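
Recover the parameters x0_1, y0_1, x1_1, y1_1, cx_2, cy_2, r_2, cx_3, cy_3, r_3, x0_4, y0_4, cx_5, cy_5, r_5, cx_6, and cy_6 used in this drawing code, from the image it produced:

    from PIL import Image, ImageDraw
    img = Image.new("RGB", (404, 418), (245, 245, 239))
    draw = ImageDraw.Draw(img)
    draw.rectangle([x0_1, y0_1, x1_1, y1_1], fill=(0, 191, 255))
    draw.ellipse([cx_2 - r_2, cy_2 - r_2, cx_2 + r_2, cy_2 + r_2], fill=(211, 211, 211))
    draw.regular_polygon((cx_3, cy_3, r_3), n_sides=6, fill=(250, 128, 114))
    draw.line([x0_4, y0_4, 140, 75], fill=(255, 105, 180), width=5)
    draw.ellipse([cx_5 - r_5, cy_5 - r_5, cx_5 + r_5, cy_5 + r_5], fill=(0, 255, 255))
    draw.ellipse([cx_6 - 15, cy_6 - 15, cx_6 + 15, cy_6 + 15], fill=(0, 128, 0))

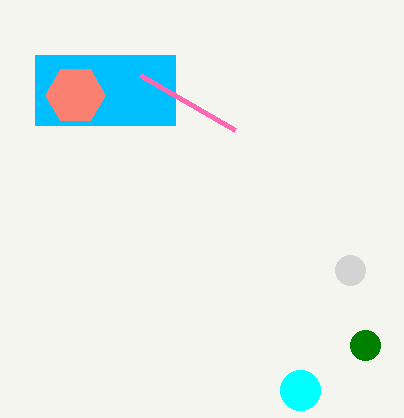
x0_1 = 35; y0_1 = 55; x1_1 = 175; y1_1 = 125; cx_2 = 350; cy_2 = 270; r_2 = 15; cx_3 = 75; cy_3 = 95; r_3 = 30; x0_4 = 235; y0_4 = 130; cx_5 = 300; cy_5 = 390; r_5 = 20; cx_6 = 365; cy_6 = 345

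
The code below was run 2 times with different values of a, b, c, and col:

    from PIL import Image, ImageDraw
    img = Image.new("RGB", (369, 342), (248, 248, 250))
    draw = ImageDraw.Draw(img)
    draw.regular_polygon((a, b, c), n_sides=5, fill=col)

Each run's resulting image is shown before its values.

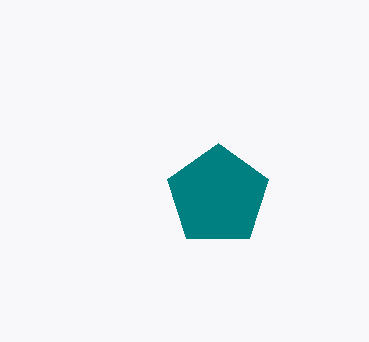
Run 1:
a = 218; b = 196; c = 53; col = 'teal'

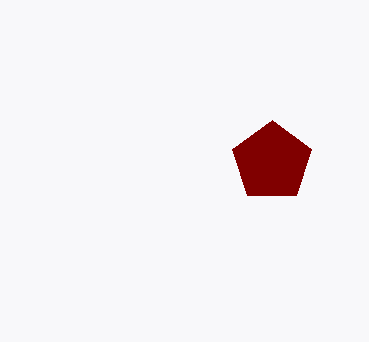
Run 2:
a = 272; b = 162; c = 42; col = 'maroon'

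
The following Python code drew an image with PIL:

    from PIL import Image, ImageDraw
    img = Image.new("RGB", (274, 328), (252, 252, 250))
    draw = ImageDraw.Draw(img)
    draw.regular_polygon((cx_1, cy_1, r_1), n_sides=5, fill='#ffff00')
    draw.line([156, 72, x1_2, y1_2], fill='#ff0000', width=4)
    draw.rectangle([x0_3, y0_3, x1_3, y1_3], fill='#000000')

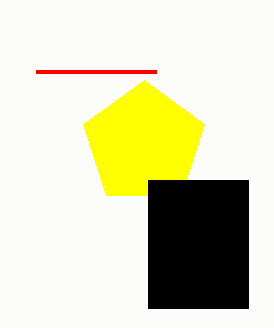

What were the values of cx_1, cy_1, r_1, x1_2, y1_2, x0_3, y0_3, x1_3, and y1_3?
cx_1 = 144; cy_1 = 144; r_1 = 64; x1_2 = 36; y1_2 = 72; x0_3 = 148; y0_3 = 180; x1_3 = 248; y1_3 = 308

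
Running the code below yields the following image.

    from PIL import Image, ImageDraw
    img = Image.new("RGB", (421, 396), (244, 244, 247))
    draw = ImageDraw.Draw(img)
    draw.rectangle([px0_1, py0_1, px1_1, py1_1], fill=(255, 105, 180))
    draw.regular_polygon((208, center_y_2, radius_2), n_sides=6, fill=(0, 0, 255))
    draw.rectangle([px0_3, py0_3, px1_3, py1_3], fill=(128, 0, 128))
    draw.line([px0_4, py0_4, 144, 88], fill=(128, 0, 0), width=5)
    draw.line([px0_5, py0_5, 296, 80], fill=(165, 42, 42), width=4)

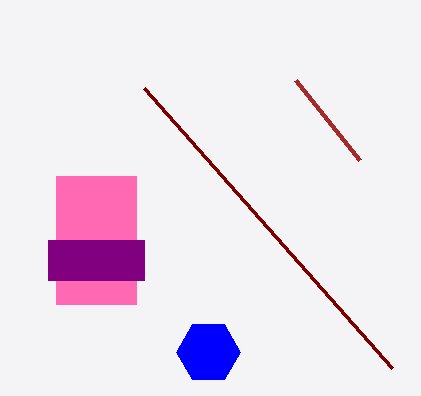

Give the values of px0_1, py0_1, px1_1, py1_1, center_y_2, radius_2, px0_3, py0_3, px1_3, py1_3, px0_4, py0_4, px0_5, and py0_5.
px0_1 = 56, py0_1 = 176, px1_1 = 136, py1_1 = 304, center_y_2 = 352, radius_2 = 32, px0_3 = 48, py0_3 = 240, px1_3 = 144, py1_3 = 280, px0_4 = 392, py0_4 = 368, px0_5 = 360, py0_5 = 160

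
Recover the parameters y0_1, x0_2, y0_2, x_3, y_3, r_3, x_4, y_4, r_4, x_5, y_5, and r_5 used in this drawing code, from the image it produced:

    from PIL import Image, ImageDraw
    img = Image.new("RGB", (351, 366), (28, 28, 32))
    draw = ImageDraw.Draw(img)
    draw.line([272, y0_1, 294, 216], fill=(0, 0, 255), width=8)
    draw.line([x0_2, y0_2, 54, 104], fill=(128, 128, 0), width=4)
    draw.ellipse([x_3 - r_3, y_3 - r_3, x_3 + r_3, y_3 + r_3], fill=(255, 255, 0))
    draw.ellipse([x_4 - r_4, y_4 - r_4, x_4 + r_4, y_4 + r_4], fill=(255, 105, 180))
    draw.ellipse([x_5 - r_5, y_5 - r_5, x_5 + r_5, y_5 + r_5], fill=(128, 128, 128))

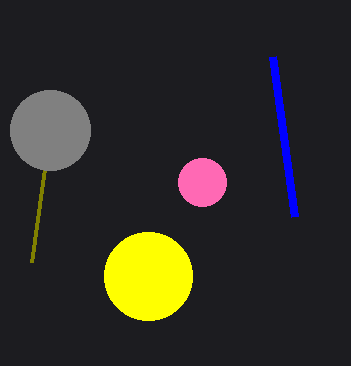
y0_1 = 56, x0_2 = 32, y0_2 = 262, x_3 = 148, y_3 = 276, r_3 = 44, x_4 = 202, y_4 = 182, r_4 = 24, x_5 = 50, y_5 = 130, r_5 = 40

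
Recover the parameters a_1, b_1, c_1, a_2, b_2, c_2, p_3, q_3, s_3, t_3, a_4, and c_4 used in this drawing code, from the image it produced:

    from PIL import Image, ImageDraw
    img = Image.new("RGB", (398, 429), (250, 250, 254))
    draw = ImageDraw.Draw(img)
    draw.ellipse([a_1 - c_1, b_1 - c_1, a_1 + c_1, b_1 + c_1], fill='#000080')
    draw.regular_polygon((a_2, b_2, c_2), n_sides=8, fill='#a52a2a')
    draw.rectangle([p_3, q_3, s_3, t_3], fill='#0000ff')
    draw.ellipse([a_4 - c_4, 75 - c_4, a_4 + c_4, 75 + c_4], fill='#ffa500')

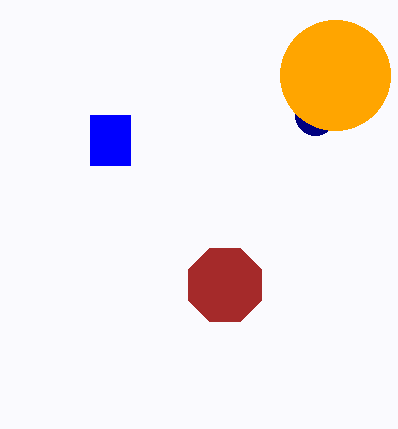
a_1 = 315
b_1 = 115
c_1 = 20
a_2 = 225
b_2 = 285
c_2 = 40
p_3 = 90
q_3 = 115
s_3 = 130
t_3 = 165
a_4 = 335
c_4 = 55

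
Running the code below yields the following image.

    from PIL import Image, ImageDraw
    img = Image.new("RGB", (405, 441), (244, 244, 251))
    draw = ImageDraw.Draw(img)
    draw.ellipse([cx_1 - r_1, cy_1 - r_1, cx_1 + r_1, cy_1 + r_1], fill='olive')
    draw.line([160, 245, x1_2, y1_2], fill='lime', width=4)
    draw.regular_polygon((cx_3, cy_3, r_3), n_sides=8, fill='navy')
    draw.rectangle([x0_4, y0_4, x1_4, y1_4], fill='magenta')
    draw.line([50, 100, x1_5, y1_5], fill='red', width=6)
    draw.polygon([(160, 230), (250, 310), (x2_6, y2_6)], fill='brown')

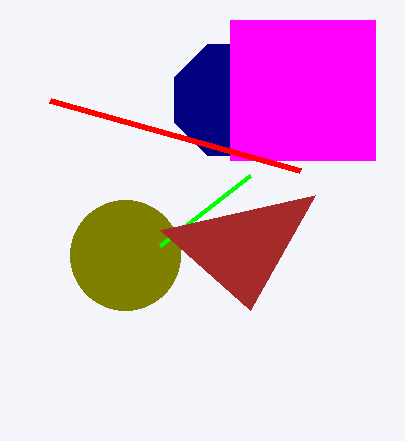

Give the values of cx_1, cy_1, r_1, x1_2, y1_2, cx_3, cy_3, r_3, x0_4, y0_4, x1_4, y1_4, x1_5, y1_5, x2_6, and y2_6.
cx_1 = 125, cy_1 = 255, r_1 = 55, x1_2 = 250, y1_2 = 175, cx_3 = 230, cy_3 = 100, r_3 = 60, x0_4 = 230, y0_4 = 20, x1_4 = 375, y1_4 = 160, x1_5 = 300, y1_5 = 170, x2_6 = 315, y2_6 = 195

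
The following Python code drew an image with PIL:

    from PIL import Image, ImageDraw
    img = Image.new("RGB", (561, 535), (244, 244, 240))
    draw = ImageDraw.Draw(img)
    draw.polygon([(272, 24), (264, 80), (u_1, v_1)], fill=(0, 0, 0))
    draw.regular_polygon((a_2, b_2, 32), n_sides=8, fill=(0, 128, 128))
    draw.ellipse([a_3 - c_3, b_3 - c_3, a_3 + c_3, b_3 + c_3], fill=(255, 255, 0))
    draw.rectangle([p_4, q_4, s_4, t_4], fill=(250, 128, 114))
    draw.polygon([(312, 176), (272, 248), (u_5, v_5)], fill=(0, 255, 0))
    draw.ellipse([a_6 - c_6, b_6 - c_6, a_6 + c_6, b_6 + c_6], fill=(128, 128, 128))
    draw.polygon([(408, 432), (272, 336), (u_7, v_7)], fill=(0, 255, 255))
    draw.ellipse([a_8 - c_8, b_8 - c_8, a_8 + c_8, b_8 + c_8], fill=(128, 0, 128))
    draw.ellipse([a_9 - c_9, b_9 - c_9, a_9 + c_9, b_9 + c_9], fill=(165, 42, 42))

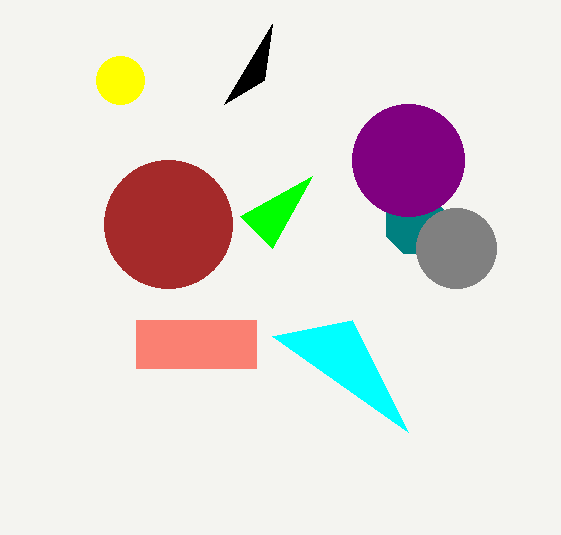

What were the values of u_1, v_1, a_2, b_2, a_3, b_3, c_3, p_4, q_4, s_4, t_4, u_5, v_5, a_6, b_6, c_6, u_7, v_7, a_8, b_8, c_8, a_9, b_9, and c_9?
u_1 = 224, v_1 = 104, a_2 = 416, b_2 = 224, a_3 = 120, b_3 = 80, c_3 = 24, p_4 = 136, q_4 = 320, s_4 = 256, t_4 = 368, u_5 = 240, v_5 = 216, a_6 = 456, b_6 = 248, c_6 = 40, u_7 = 352, v_7 = 320, a_8 = 408, b_8 = 160, c_8 = 56, a_9 = 168, b_9 = 224, c_9 = 64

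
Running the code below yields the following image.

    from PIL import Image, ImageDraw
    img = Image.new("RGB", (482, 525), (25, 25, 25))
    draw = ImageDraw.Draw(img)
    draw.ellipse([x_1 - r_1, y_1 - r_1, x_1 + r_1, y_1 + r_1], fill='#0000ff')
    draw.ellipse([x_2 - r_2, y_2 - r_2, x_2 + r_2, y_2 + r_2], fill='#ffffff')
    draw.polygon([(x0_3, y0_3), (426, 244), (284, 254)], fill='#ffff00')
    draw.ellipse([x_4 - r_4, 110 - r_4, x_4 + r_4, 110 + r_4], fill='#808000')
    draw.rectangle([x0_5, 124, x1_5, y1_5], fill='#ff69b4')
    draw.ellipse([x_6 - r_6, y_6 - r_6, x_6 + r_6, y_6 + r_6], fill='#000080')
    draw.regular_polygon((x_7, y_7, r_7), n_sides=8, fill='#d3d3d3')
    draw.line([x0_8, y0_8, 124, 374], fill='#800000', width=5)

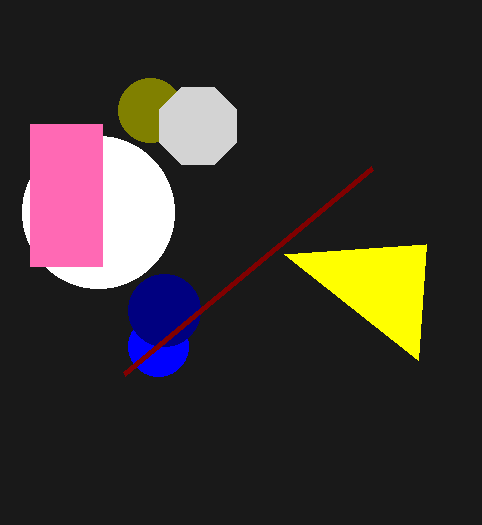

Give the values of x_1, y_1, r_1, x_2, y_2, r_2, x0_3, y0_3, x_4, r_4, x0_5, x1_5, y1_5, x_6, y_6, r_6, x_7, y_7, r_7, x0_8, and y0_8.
x_1 = 158; y_1 = 346; r_1 = 30; x_2 = 98; y_2 = 212; r_2 = 76; x0_3 = 418; y0_3 = 360; x_4 = 150; r_4 = 32; x0_5 = 30; x1_5 = 102; y1_5 = 266; x_6 = 164; y_6 = 310; r_6 = 36; x_7 = 198; y_7 = 126; r_7 = 42; x0_8 = 372; y0_8 = 168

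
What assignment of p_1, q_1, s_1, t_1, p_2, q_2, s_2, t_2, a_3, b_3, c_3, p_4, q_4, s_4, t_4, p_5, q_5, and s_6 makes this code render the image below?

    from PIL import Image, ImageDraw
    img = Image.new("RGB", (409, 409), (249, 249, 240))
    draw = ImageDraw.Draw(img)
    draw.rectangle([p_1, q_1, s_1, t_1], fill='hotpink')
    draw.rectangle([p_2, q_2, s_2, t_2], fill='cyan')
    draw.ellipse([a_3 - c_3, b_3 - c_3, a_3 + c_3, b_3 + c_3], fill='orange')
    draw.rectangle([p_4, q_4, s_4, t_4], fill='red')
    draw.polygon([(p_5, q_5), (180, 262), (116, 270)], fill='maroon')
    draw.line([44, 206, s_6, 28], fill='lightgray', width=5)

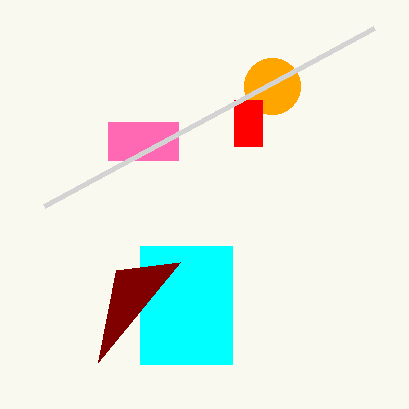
p_1 = 108, q_1 = 122, s_1 = 178, t_1 = 160, p_2 = 140, q_2 = 246, s_2 = 232, t_2 = 364, a_3 = 272, b_3 = 86, c_3 = 28, p_4 = 234, q_4 = 100, s_4 = 262, t_4 = 146, p_5 = 98, q_5 = 362, s_6 = 374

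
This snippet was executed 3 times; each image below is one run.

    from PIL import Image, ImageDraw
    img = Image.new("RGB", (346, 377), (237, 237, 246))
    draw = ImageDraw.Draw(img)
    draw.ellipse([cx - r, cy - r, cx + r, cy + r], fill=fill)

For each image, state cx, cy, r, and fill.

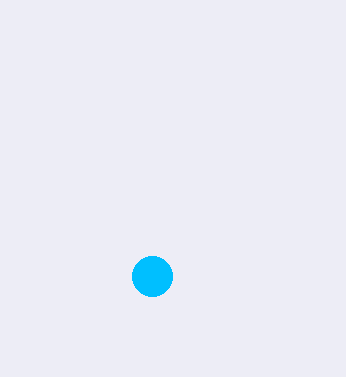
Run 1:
cx = 152; cy = 276; r = 20; fill = 'deepskyblue'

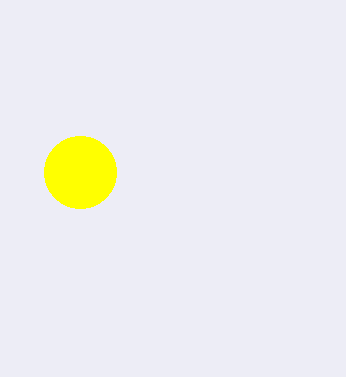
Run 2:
cx = 80; cy = 172; r = 36; fill = 'yellow'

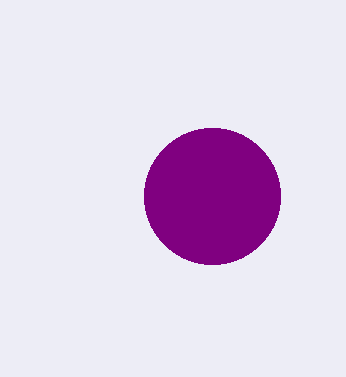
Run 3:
cx = 212, cy = 196, r = 68, fill = 'purple'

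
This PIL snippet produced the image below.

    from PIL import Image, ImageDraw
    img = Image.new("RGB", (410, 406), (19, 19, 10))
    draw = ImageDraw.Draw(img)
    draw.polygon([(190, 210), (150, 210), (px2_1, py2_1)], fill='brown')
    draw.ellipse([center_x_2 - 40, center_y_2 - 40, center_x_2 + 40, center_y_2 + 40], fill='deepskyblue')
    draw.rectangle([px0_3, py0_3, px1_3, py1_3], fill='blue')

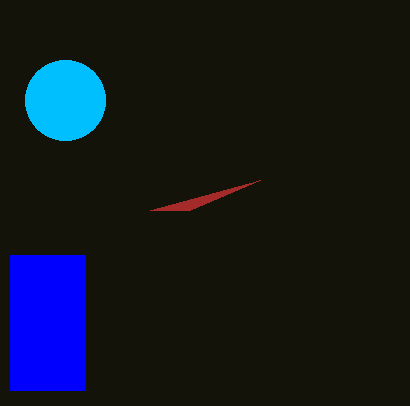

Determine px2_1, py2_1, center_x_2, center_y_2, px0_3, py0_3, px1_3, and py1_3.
px2_1 = 260; py2_1 = 180; center_x_2 = 65; center_y_2 = 100; px0_3 = 10; py0_3 = 255; px1_3 = 85; py1_3 = 390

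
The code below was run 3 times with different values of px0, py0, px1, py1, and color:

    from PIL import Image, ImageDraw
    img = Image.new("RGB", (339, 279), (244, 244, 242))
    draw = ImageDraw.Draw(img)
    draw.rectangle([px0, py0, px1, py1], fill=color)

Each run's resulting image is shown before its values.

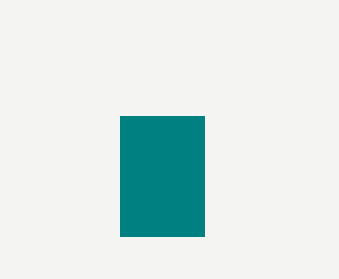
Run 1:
px0 = 120
py0 = 116
px1 = 204
py1 = 236
color = 'teal'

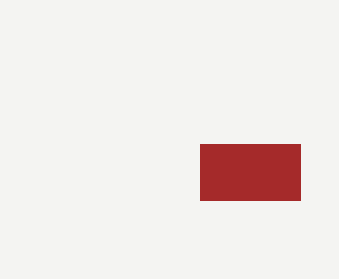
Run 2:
px0 = 200, py0 = 144, px1 = 300, py1 = 200, color = 'brown'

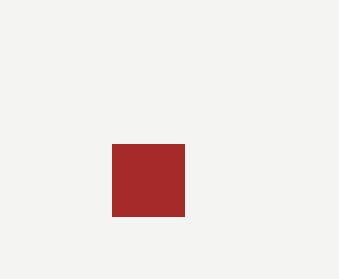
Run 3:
px0 = 112
py0 = 144
px1 = 184
py1 = 216
color = 'brown'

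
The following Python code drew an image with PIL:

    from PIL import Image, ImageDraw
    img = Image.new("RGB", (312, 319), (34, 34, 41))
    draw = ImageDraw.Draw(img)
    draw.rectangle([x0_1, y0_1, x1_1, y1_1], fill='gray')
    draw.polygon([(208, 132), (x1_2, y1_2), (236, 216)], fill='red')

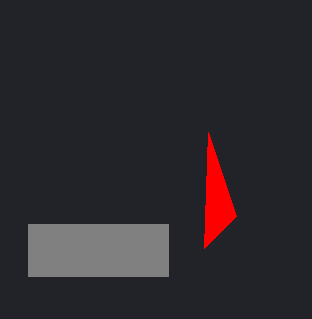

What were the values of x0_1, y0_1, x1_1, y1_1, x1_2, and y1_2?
x0_1 = 28
y0_1 = 224
x1_1 = 168
y1_1 = 276
x1_2 = 204
y1_2 = 248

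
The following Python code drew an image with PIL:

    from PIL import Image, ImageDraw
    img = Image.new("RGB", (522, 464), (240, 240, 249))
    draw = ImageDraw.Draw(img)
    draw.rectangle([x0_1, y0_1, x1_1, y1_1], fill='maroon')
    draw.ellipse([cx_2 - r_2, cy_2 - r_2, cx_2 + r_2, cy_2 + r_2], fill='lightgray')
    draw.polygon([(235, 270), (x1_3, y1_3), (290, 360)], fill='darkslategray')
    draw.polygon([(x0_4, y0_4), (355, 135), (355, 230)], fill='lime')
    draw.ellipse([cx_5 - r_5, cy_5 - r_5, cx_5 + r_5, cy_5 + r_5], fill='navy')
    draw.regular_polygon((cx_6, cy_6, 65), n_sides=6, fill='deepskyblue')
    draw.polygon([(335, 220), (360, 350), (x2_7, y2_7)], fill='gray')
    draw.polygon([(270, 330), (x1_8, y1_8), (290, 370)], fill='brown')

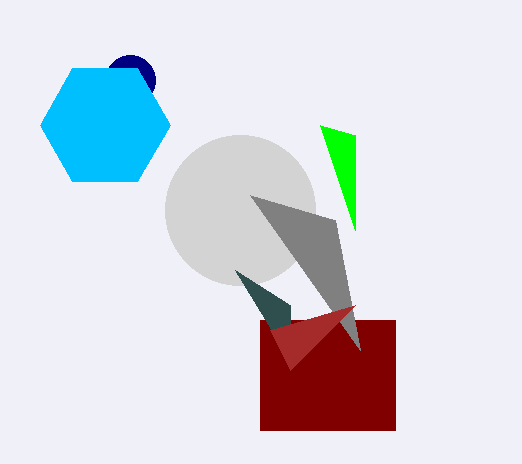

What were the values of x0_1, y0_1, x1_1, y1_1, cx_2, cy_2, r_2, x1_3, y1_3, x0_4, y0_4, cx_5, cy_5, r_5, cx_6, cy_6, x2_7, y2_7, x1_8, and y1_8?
x0_1 = 260, y0_1 = 320, x1_1 = 395, y1_1 = 430, cx_2 = 240, cy_2 = 210, r_2 = 75, x1_3 = 290, y1_3 = 305, x0_4 = 320, y0_4 = 125, cx_5 = 130, cy_5 = 80, r_5 = 25, cx_6 = 105, cy_6 = 125, x2_7 = 250, y2_7 = 195, x1_8 = 355, y1_8 = 305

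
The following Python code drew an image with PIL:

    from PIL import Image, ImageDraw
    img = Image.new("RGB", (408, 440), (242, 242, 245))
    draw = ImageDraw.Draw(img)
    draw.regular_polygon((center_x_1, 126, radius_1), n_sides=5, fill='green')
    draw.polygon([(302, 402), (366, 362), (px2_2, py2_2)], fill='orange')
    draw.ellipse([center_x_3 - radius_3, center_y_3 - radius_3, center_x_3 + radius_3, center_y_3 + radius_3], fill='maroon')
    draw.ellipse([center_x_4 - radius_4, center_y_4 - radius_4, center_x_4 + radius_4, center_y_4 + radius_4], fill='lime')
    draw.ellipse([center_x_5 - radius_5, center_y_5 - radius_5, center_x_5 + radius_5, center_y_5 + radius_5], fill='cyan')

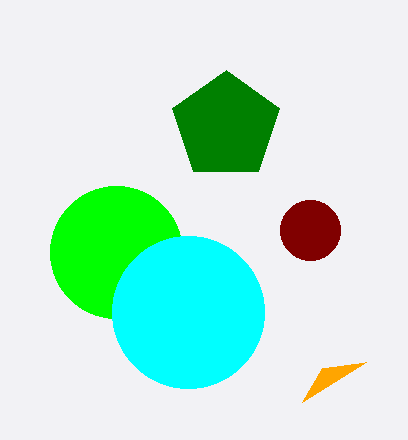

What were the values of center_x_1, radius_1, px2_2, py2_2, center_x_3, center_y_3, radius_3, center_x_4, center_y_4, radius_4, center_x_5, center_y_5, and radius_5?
center_x_1 = 226; radius_1 = 56; px2_2 = 322; py2_2 = 368; center_x_3 = 310; center_y_3 = 230; radius_3 = 30; center_x_4 = 116; center_y_4 = 252; radius_4 = 66; center_x_5 = 188; center_y_5 = 312; radius_5 = 76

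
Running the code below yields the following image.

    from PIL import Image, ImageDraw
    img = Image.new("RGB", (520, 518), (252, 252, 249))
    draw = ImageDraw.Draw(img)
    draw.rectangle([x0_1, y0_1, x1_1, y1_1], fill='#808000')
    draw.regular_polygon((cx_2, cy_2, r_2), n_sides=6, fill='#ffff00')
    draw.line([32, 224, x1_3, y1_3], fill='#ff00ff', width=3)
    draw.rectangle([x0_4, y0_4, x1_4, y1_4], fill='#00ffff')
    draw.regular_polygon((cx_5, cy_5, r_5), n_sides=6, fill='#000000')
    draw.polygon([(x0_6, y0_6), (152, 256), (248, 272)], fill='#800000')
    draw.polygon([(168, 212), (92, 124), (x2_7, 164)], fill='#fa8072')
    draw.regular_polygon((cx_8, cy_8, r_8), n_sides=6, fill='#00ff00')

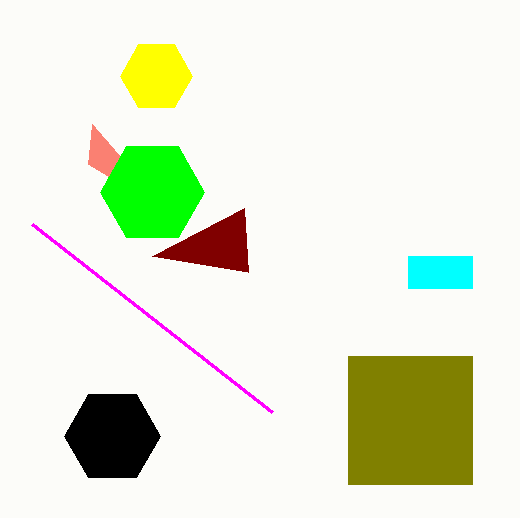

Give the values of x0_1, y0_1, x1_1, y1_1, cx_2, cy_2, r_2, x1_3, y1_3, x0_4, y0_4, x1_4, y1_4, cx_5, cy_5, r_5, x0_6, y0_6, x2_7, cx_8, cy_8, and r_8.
x0_1 = 348
y0_1 = 356
x1_1 = 472
y1_1 = 484
cx_2 = 156
cy_2 = 76
r_2 = 36
x1_3 = 272
y1_3 = 412
x0_4 = 408
y0_4 = 256
x1_4 = 472
y1_4 = 288
cx_5 = 112
cy_5 = 436
r_5 = 48
x0_6 = 244
y0_6 = 208
x2_7 = 88
cx_8 = 152
cy_8 = 192
r_8 = 52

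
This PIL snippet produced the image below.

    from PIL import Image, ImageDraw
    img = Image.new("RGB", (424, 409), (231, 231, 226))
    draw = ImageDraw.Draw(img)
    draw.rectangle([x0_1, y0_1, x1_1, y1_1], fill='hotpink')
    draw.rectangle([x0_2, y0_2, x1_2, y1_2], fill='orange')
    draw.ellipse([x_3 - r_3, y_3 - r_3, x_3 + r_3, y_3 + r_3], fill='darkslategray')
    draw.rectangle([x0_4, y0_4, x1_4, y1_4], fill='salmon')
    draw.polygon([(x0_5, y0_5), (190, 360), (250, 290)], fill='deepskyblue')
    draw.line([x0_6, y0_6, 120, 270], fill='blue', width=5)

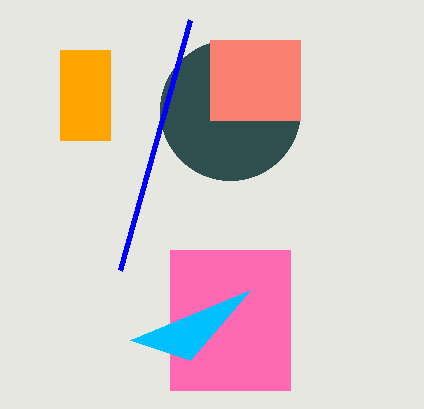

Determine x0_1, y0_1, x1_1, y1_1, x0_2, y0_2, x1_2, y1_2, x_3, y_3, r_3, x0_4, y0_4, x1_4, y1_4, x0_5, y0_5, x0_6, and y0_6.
x0_1 = 170; y0_1 = 250; x1_1 = 290; y1_1 = 390; x0_2 = 60; y0_2 = 50; x1_2 = 110; y1_2 = 140; x_3 = 230; y_3 = 110; r_3 = 70; x0_4 = 210; y0_4 = 40; x1_4 = 300; y1_4 = 120; x0_5 = 130; y0_5 = 340; x0_6 = 190; y0_6 = 20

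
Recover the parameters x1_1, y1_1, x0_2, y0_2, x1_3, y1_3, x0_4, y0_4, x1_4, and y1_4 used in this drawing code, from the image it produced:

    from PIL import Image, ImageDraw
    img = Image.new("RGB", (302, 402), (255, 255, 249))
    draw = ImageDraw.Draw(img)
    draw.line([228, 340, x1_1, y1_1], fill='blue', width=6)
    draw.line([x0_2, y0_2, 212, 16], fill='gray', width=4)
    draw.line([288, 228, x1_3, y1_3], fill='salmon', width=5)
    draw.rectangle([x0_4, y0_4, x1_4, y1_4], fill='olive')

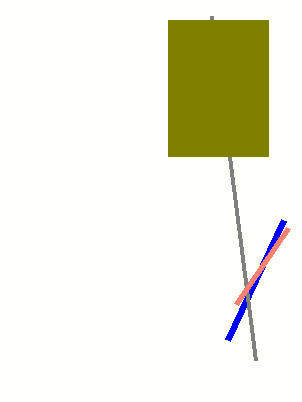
x1_1 = 284, y1_1 = 220, x0_2 = 256, y0_2 = 360, x1_3 = 236, y1_3 = 304, x0_4 = 168, y0_4 = 20, x1_4 = 268, y1_4 = 156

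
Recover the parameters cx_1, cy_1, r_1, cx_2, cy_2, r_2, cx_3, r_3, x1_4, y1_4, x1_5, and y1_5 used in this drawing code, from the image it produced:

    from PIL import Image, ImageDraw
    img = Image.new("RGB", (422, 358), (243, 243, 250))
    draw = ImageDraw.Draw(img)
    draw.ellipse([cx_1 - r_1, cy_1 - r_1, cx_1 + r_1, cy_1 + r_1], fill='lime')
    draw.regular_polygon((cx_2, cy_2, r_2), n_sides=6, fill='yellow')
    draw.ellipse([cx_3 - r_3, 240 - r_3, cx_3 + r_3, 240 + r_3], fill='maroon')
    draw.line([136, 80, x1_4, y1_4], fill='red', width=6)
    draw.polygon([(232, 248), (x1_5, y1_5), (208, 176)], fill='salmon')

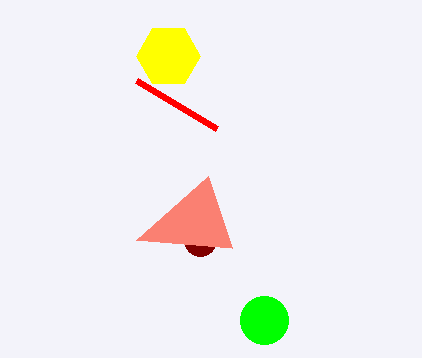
cx_1 = 264, cy_1 = 320, r_1 = 24, cx_2 = 168, cy_2 = 56, r_2 = 32, cx_3 = 200, r_3 = 16, x1_4 = 216, y1_4 = 128, x1_5 = 136, y1_5 = 240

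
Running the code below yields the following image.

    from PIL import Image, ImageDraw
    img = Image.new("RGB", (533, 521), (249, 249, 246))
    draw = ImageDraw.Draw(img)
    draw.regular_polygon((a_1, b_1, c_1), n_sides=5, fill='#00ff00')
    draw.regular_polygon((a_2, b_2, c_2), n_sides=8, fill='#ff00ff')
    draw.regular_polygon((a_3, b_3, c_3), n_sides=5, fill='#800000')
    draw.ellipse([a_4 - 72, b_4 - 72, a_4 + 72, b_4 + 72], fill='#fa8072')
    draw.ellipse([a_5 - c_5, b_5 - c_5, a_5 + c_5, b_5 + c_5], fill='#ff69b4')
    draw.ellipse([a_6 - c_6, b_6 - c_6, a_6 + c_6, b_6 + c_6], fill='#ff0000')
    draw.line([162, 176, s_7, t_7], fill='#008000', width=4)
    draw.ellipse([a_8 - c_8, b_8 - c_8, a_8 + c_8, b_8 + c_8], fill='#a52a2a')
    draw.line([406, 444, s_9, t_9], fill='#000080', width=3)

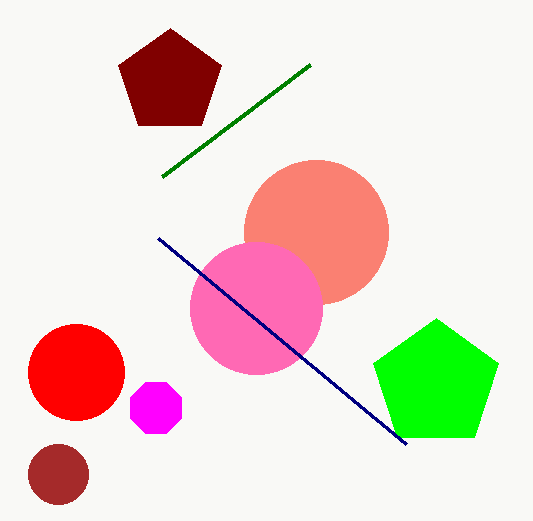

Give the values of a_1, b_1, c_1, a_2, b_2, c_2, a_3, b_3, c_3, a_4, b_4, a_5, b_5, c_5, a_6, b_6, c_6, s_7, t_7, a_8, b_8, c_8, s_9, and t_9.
a_1 = 436, b_1 = 384, c_1 = 66, a_2 = 156, b_2 = 408, c_2 = 28, a_3 = 170, b_3 = 82, c_3 = 54, a_4 = 316, b_4 = 232, a_5 = 256, b_5 = 308, c_5 = 66, a_6 = 76, b_6 = 372, c_6 = 48, s_7 = 310, t_7 = 64, a_8 = 58, b_8 = 474, c_8 = 30, s_9 = 158, t_9 = 238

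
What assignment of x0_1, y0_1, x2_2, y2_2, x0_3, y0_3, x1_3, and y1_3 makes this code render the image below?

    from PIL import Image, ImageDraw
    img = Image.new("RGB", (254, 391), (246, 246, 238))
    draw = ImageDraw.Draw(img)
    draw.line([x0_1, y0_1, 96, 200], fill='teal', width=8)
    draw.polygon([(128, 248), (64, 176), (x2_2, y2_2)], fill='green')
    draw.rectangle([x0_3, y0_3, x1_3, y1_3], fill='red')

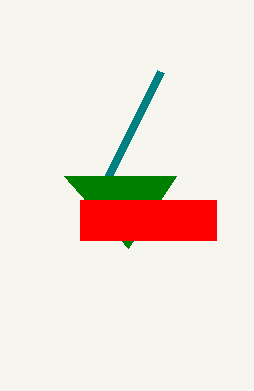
x0_1 = 160, y0_1 = 72, x2_2 = 176, y2_2 = 176, x0_3 = 80, y0_3 = 200, x1_3 = 216, y1_3 = 240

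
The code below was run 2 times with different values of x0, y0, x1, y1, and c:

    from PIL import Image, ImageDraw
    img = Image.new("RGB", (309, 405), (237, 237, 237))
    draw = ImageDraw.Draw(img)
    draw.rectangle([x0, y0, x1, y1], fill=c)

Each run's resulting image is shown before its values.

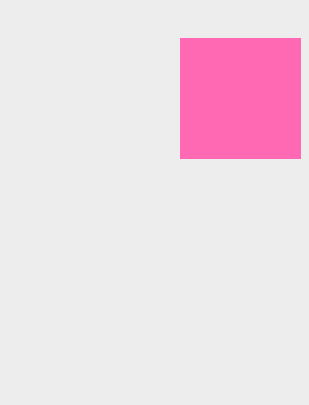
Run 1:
x0 = 180
y0 = 38
x1 = 300
y1 = 158
c = 'hotpink'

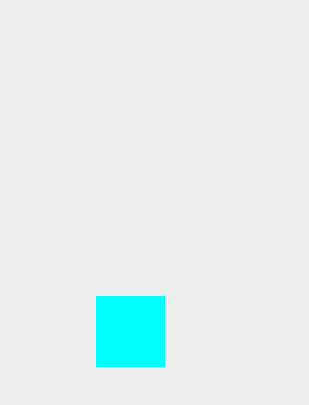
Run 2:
x0 = 96; y0 = 296; x1 = 164; y1 = 366; c = 'cyan'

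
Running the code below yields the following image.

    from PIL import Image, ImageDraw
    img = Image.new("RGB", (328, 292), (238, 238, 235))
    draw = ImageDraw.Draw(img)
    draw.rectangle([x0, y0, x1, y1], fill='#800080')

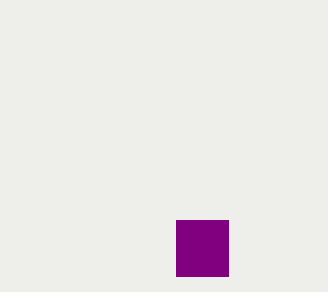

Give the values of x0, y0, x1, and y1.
x0 = 176; y0 = 220; x1 = 228; y1 = 276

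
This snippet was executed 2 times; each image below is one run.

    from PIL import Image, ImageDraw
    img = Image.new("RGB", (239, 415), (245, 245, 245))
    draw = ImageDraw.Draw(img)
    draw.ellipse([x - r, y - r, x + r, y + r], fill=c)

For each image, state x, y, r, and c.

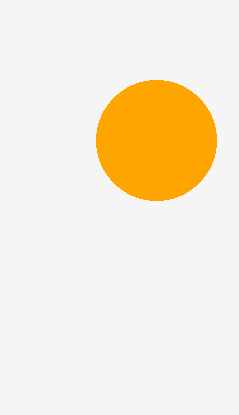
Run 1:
x = 156, y = 140, r = 60, c = 'orange'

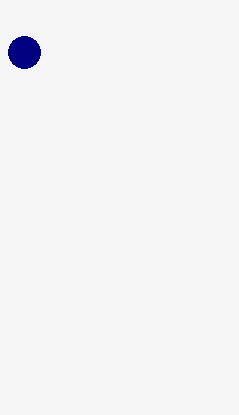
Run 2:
x = 24, y = 52, r = 16, c = 'navy'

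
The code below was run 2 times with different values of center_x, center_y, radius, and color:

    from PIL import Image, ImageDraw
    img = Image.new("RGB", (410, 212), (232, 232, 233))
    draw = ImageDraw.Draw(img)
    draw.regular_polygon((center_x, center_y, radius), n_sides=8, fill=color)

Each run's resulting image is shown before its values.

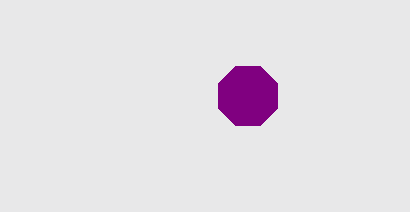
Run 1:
center_x = 248; center_y = 96; radius = 32; color = 'purple'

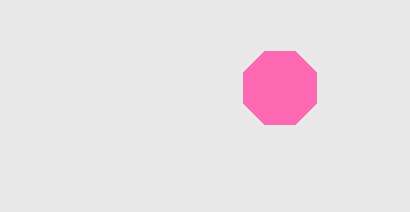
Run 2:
center_x = 280; center_y = 88; radius = 40; color = 'hotpink'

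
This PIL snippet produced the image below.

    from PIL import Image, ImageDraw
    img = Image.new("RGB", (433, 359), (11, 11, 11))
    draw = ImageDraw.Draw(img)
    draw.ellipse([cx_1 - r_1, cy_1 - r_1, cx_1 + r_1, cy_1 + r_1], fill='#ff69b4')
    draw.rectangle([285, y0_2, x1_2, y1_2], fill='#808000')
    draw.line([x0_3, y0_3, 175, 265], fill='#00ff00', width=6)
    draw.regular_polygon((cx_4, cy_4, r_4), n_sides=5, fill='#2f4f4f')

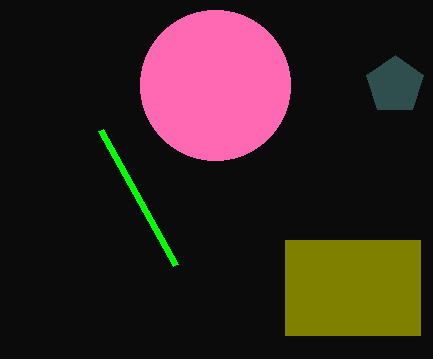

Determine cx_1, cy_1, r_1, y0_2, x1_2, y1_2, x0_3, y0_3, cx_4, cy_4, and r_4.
cx_1 = 215; cy_1 = 85; r_1 = 75; y0_2 = 240; x1_2 = 420; y1_2 = 335; x0_3 = 100; y0_3 = 130; cx_4 = 395; cy_4 = 85; r_4 = 30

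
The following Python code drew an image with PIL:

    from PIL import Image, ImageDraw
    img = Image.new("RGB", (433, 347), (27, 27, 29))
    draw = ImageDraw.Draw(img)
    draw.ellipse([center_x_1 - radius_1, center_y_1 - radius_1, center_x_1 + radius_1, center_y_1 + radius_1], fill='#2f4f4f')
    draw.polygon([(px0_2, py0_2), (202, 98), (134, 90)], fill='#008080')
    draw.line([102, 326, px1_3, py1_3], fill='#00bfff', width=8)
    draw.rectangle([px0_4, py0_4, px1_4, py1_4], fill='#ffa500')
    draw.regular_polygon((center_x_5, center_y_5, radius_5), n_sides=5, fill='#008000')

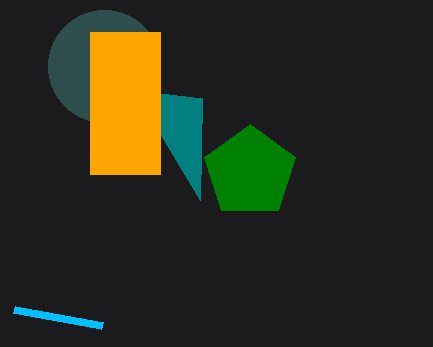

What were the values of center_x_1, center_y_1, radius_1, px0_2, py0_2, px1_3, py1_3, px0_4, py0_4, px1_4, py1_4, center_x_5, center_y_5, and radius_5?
center_x_1 = 104, center_y_1 = 66, radius_1 = 56, px0_2 = 200, py0_2 = 200, px1_3 = 14, py1_3 = 310, px0_4 = 90, py0_4 = 32, px1_4 = 160, py1_4 = 174, center_x_5 = 250, center_y_5 = 172, radius_5 = 48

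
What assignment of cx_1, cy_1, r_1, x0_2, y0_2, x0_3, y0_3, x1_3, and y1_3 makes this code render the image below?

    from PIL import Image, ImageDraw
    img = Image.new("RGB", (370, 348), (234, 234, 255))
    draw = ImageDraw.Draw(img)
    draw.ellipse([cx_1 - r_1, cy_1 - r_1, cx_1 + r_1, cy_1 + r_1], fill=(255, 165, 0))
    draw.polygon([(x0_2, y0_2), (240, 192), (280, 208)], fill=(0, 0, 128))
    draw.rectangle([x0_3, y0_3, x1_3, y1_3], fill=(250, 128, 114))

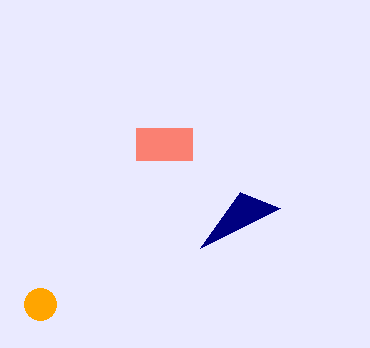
cx_1 = 40; cy_1 = 304; r_1 = 16; x0_2 = 200; y0_2 = 248; x0_3 = 136; y0_3 = 128; x1_3 = 192; y1_3 = 160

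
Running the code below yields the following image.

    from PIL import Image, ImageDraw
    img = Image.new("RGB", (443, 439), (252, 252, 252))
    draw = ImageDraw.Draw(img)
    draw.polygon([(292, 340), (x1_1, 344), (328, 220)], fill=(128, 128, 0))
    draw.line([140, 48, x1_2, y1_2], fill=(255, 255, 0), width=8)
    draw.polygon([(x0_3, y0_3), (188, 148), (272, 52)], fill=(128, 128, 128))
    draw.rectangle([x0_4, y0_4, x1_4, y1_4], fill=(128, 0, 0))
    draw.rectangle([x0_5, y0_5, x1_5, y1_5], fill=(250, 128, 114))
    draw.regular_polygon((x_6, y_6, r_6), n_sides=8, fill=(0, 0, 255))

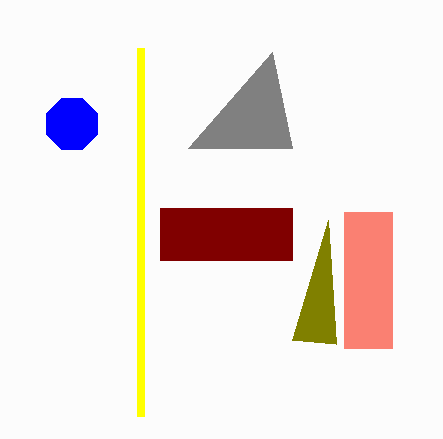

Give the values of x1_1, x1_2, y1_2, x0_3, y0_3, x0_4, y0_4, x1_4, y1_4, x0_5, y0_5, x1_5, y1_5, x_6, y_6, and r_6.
x1_1 = 336; x1_2 = 140; y1_2 = 416; x0_3 = 292; y0_3 = 148; x0_4 = 160; y0_4 = 208; x1_4 = 292; y1_4 = 260; x0_5 = 344; y0_5 = 212; x1_5 = 392; y1_5 = 348; x_6 = 72; y_6 = 124; r_6 = 28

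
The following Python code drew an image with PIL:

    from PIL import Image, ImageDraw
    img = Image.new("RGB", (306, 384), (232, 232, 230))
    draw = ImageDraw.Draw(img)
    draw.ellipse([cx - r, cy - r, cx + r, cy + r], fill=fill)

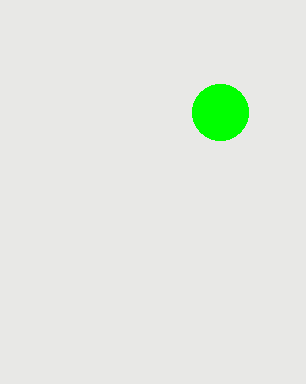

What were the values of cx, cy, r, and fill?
cx = 220
cy = 112
r = 28
fill = 'lime'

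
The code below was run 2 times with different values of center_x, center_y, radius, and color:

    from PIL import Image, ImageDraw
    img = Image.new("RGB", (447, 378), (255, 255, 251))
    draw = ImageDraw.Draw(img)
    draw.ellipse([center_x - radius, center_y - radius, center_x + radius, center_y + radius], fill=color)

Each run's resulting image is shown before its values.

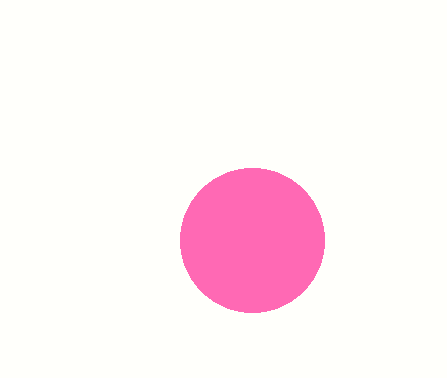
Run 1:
center_x = 252, center_y = 240, radius = 72, color = 'hotpink'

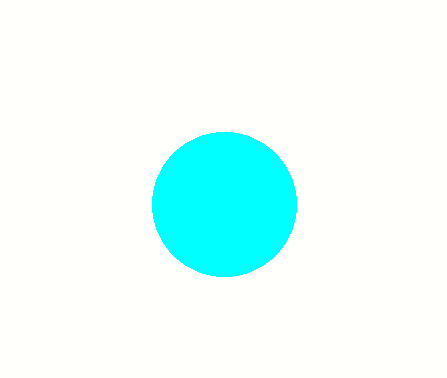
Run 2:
center_x = 224, center_y = 204, radius = 72, color = 'cyan'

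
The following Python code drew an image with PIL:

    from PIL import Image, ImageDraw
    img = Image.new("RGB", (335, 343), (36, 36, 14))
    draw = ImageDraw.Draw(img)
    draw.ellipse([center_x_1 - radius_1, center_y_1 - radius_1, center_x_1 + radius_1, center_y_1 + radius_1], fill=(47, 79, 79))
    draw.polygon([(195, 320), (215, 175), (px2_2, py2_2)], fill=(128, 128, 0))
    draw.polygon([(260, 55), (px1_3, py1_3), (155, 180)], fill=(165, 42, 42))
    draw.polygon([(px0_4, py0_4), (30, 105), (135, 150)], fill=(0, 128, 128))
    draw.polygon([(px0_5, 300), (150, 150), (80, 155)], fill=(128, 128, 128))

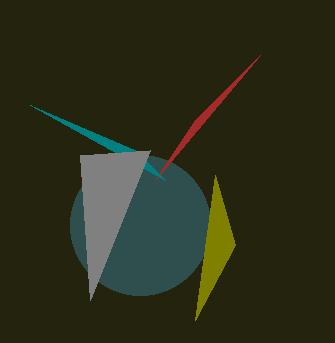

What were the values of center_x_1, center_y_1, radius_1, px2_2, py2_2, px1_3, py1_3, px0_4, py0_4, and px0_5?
center_x_1 = 140, center_y_1 = 225, radius_1 = 70, px2_2 = 235, py2_2 = 245, px1_3 = 195, py1_3 = 120, px0_4 = 165, py0_4 = 180, px0_5 = 90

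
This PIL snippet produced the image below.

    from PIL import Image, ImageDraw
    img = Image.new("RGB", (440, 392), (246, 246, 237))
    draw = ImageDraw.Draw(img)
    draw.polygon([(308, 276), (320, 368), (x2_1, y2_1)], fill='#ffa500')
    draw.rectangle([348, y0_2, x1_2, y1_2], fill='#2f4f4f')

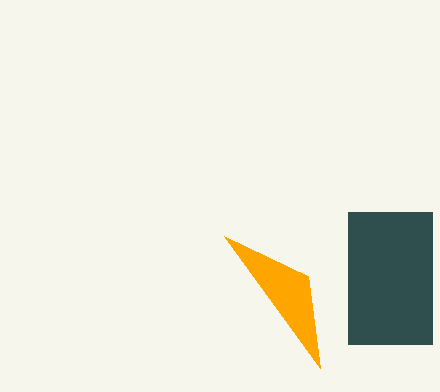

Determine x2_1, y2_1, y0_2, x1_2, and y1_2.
x2_1 = 224, y2_1 = 236, y0_2 = 212, x1_2 = 432, y1_2 = 344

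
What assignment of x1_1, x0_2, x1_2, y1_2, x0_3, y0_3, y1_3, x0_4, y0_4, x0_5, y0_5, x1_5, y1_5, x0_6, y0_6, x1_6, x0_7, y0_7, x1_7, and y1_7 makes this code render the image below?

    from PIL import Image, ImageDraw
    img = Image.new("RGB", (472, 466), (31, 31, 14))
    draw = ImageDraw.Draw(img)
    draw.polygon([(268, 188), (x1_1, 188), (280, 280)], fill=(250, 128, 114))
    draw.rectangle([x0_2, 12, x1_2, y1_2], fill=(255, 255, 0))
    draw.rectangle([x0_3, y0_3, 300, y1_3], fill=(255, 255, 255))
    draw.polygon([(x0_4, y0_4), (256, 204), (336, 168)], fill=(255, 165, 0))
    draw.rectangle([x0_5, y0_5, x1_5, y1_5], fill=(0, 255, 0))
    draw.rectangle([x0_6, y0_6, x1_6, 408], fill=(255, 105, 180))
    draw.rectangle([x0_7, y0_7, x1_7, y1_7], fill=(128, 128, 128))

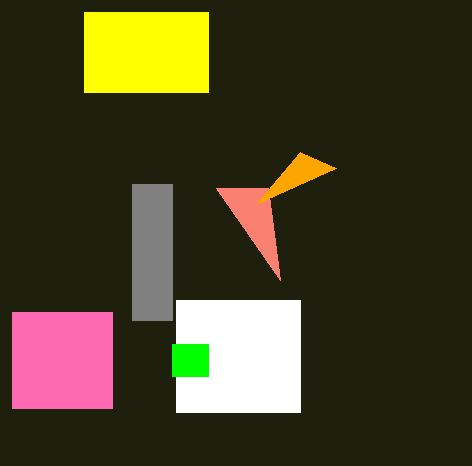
x1_1 = 216
x0_2 = 84
x1_2 = 208
y1_2 = 92
x0_3 = 176
y0_3 = 300
y1_3 = 412
x0_4 = 300
y0_4 = 152
x0_5 = 172
y0_5 = 344
x1_5 = 208
y1_5 = 376
x0_6 = 12
y0_6 = 312
x1_6 = 112
x0_7 = 132
y0_7 = 184
x1_7 = 172
y1_7 = 320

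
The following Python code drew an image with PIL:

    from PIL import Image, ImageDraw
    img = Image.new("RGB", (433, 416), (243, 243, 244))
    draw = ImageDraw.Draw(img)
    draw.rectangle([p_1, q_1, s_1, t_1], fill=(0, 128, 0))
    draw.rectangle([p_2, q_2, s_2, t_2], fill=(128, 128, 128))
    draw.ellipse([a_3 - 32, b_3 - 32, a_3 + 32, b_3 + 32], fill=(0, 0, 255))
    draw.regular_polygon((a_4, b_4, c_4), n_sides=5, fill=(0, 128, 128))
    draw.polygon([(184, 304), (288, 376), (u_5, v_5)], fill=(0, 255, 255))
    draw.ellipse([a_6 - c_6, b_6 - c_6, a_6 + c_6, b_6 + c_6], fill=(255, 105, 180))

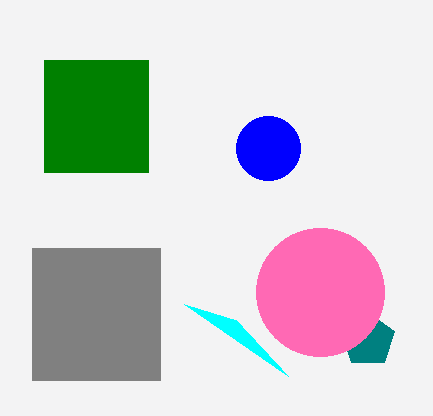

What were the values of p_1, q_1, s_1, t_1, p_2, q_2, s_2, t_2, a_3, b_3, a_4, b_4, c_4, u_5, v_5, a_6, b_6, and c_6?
p_1 = 44, q_1 = 60, s_1 = 148, t_1 = 172, p_2 = 32, q_2 = 248, s_2 = 160, t_2 = 380, a_3 = 268, b_3 = 148, a_4 = 368, b_4 = 340, c_4 = 28, u_5 = 236, v_5 = 320, a_6 = 320, b_6 = 292, c_6 = 64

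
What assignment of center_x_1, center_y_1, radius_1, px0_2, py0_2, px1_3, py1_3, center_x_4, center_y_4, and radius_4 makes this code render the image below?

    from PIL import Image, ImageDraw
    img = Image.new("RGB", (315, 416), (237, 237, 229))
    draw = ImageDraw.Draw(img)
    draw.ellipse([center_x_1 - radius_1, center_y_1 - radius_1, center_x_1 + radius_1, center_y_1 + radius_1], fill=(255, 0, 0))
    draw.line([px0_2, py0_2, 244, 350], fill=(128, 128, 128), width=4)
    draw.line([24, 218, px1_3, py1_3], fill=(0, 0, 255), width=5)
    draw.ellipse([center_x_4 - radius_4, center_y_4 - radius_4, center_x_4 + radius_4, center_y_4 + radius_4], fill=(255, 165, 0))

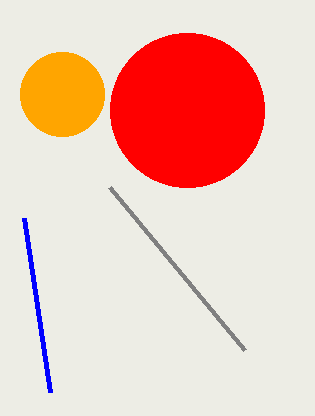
center_x_1 = 187
center_y_1 = 110
radius_1 = 77
px0_2 = 109
py0_2 = 187
px1_3 = 50
py1_3 = 392
center_x_4 = 62
center_y_4 = 94
radius_4 = 42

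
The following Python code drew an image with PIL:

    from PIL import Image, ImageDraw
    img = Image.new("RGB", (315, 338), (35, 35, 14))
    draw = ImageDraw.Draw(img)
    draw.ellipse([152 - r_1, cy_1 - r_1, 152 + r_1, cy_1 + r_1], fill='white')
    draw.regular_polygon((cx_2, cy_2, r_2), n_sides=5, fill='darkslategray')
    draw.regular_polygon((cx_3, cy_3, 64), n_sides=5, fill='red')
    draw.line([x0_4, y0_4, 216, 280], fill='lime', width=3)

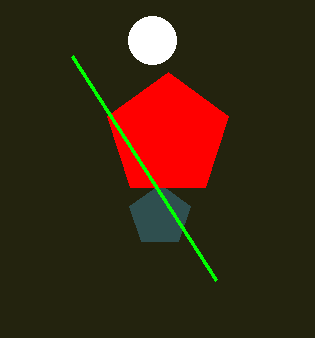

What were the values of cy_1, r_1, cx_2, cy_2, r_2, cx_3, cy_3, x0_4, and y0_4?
cy_1 = 40
r_1 = 24
cx_2 = 160
cy_2 = 216
r_2 = 32
cx_3 = 168
cy_3 = 136
x0_4 = 72
y0_4 = 56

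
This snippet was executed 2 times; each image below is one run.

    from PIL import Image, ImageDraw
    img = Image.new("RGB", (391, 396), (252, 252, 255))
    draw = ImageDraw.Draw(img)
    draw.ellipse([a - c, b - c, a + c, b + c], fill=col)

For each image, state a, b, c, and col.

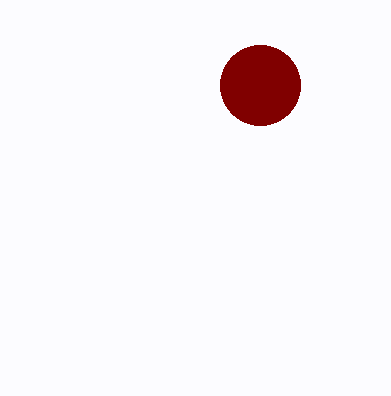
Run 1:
a = 260, b = 85, c = 40, col = 'maroon'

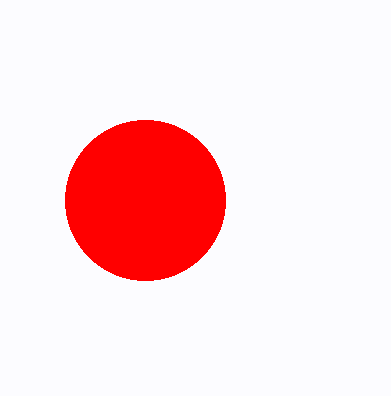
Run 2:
a = 145; b = 200; c = 80; col = 'red'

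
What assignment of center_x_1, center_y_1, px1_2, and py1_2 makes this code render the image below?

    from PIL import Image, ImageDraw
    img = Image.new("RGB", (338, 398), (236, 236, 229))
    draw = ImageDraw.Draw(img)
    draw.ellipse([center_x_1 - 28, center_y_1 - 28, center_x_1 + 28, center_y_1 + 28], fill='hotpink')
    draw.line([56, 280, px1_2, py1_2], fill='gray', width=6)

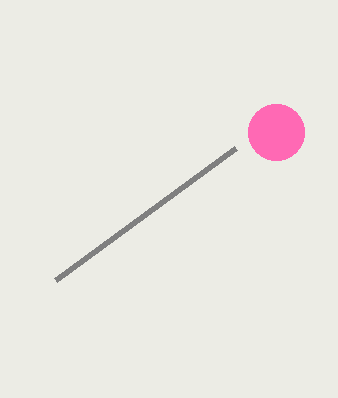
center_x_1 = 276; center_y_1 = 132; px1_2 = 236; py1_2 = 148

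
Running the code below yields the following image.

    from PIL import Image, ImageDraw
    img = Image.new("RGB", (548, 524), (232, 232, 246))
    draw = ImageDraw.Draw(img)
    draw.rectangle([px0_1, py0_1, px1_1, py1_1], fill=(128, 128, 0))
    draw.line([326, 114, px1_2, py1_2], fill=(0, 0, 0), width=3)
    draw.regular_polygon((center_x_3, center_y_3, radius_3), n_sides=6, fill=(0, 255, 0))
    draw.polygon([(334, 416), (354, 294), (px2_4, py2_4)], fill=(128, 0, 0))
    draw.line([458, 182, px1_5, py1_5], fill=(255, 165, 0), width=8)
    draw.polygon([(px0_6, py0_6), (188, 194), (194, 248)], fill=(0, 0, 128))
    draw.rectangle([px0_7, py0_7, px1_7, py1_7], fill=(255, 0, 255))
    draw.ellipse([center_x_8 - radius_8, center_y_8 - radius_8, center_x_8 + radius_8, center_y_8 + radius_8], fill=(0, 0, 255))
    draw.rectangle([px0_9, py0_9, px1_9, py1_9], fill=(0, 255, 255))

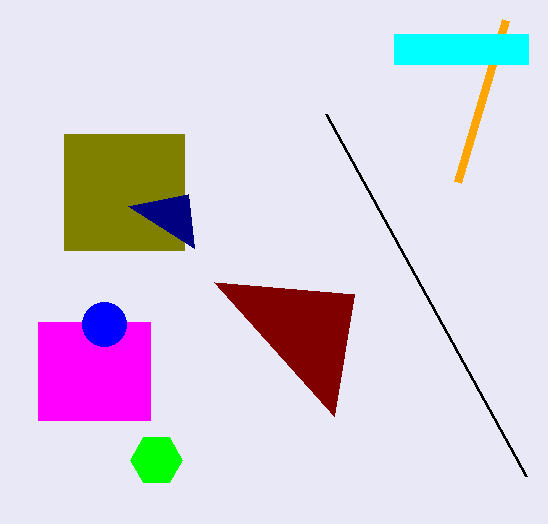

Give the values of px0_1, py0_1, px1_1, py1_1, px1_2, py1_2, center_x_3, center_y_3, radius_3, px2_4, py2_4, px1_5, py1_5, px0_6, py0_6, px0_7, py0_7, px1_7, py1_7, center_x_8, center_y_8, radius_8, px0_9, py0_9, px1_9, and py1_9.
px0_1 = 64
py0_1 = 134
px1_1 = 184
py1_1 = 250
px1_2 = 526
py1_2 = 476
center_x_3 = 156
center_y_3 = 460
radius_3 = 26
px2_4 = 214
py2_4 = 282
px1_5 = 506
py1_5 = 20
px0_6 = 128
py0_6 = 206
px0_7 = 38
py0_7 = 322
px1_7 = 150
py1_7 = 420
center_x_8 = 104
center_y_8 = 324
radius_8 = 22
px0_9 = 394
py0_9 = 34
px1_9 = 528
py1_9 = 64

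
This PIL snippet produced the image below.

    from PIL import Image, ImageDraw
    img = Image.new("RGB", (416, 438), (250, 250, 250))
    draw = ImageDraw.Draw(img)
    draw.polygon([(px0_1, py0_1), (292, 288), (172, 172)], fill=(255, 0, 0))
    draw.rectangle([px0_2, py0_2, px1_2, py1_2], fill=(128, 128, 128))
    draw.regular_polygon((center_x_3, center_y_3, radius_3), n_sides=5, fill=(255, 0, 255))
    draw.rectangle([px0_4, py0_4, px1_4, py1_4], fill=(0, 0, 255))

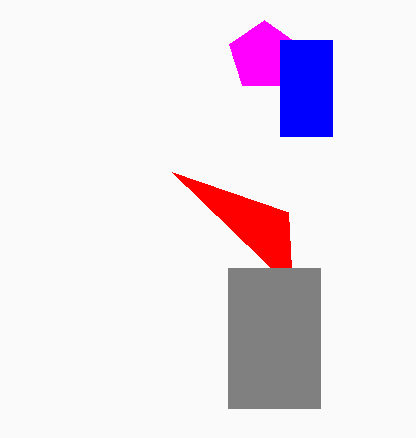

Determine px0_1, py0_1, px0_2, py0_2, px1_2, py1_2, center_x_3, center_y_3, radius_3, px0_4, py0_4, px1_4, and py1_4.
px0_1 = 288
py0_1 = 212
px0_2 = 228
py0_2 = 268
px1_2 = 320
py1_2 = 408
center_x_3 = 264
center_y_3 = 56
radius_3 = 36
px0_4 = 280
py0_4 = 40
px1_4 = 332
py1_4 = 136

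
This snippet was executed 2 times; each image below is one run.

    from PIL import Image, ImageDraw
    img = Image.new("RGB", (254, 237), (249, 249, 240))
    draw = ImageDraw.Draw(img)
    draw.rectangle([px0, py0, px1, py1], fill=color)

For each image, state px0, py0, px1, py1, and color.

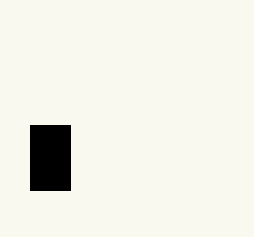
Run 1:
px0 = 30; py0 = 125; px1 = 70; py1 = 190; color = 'black'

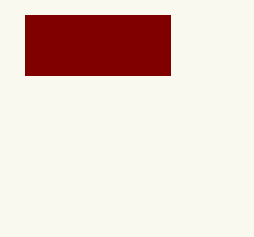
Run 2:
px0 = 25, py0 = 15, px1 = 170, py1 = 75, color = 'maroon'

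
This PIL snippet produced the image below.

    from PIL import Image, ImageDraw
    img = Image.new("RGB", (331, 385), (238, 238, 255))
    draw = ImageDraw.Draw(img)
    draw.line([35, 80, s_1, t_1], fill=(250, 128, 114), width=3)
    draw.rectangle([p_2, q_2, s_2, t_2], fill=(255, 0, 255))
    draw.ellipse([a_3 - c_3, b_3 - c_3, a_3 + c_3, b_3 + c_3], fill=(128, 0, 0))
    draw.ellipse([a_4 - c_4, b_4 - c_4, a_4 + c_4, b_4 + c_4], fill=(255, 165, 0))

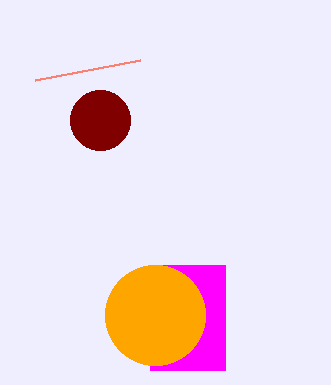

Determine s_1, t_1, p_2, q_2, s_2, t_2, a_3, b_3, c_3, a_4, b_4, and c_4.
s_1 = 140; t_1 = 60; p_2 = 150; q_2 = 265; s_2 = 225; t_2 = 370; a_3 = 100; b_3 = 120; c_3 = 30; a_4 = 155; b_4 = 315; c_4 = 50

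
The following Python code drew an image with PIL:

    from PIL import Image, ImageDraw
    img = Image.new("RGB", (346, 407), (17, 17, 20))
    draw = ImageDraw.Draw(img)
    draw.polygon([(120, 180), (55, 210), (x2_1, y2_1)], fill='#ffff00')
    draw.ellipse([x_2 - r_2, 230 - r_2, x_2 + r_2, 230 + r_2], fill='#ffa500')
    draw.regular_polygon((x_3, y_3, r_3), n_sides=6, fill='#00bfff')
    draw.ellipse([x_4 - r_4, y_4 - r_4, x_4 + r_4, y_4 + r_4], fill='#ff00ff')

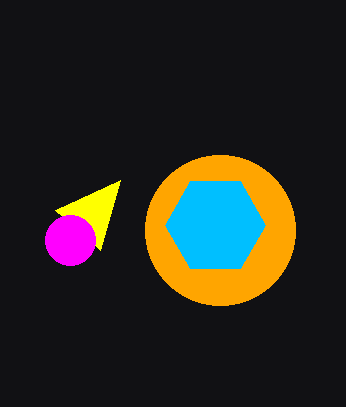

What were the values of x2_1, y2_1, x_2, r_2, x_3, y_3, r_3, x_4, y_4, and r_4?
x2_1 = 100, y2_1 = 250, x_2 = 220, r_2 = 75, x_3 = 215, y_3 = 225, r_3 = 50, x_4 = 70, y_4 = 240, r_4 = 25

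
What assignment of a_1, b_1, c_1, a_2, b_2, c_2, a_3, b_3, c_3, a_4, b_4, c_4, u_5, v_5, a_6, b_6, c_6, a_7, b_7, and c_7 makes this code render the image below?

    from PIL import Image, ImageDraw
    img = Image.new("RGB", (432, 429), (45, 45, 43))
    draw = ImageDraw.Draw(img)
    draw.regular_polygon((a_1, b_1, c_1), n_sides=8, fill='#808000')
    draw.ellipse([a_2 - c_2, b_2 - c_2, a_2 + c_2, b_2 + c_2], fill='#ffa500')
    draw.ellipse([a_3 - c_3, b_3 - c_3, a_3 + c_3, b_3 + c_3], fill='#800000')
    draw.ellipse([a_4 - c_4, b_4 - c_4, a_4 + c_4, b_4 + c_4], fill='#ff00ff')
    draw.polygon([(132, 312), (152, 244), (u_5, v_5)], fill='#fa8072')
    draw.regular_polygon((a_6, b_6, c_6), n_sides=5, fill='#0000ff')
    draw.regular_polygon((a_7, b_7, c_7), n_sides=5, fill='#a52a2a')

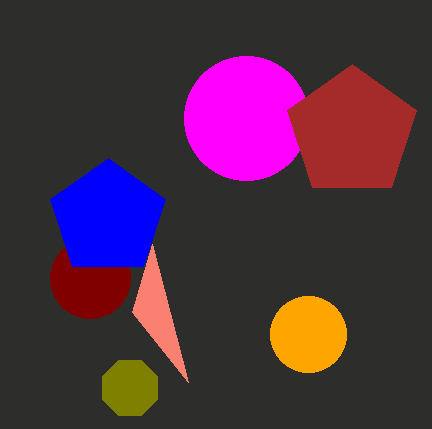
a_1 = 130
b_1 = 388
c_1 = 30
a_2 = 308
b_2 = 334
c_2 = 38
a_3 = 90
b_3 = 278
c_3 = 40
a_4 = 246
b_4 = 118
c_4 = 62
u_5 = 188
v_5 = 382
a_6 = 108
b_6 = 218
c_6 = 60
a_7 = 352
b_7 = 132
c_7 = 68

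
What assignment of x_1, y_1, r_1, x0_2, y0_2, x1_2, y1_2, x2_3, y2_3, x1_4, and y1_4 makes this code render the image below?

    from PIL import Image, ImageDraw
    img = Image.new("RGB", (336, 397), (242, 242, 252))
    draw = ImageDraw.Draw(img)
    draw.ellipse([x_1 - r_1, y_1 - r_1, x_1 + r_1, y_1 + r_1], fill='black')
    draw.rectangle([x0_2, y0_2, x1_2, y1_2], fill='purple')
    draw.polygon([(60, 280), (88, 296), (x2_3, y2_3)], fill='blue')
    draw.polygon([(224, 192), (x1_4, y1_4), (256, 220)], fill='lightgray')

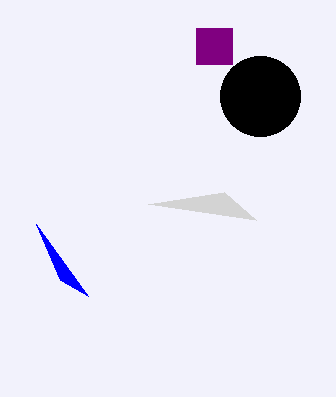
x_1 = 260, y_1 = 96, r_1 = 40, x0_2 = 196, y0_2 = 28, x1_2 = 232, y1_2 = 64, x2_3 = 36, y2_3 = 224, x1_4 = 148, y1_4 = 204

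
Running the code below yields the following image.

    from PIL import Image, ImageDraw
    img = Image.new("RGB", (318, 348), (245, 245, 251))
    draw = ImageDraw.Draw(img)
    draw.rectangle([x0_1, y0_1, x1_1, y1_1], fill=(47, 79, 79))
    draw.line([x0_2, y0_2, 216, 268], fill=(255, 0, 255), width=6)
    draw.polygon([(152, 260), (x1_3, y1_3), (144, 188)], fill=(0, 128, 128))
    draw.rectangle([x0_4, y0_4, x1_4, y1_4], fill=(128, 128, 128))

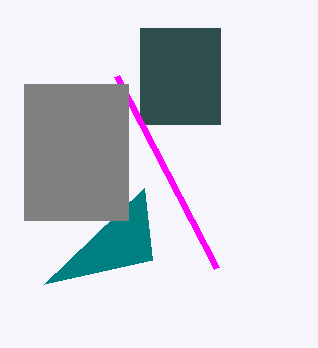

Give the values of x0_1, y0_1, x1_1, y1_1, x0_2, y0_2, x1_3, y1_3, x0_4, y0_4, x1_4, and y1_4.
x0_1 = 140
y0_1 = 28
x1_1 = 220
y1_1 = 124
x0_2 = 116
y0_2 = 76
x1_3 = 44
y1_3 = 284
x0_4 = 24
y0_4 = 84
x1_4 = 128
y1_4 = 220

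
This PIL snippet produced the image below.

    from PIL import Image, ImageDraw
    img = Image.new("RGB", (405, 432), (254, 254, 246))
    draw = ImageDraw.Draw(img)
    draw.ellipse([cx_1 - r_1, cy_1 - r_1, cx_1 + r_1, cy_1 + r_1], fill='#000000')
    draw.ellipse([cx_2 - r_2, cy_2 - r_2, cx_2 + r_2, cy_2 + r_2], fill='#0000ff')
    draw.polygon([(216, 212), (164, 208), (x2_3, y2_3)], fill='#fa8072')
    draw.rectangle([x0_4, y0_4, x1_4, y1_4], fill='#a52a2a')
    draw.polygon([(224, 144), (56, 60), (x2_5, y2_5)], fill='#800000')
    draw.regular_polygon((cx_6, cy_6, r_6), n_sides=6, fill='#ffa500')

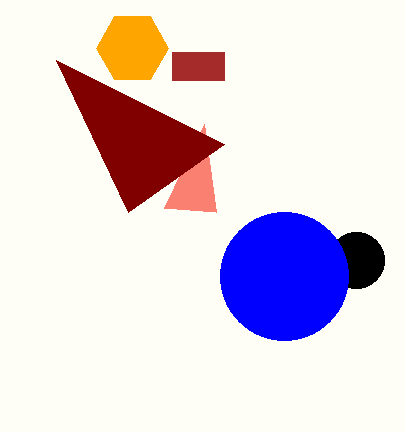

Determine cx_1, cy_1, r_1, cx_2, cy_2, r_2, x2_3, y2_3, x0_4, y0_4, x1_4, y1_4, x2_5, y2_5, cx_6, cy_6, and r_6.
cx_1 = 356
cy_1 = 260
r_1 = 28
cx_2 = 284
cy_2 = 276
r_2 = 64
x2_3 = 204
y2_3 = 124
x0_4 = 172
y0_4 = 52
x1_4 = 224
y1_4 = 80
x2_5 = 128
y2_5 = 212
cx_6 = 132
cy_6 = 48
r_6 = 36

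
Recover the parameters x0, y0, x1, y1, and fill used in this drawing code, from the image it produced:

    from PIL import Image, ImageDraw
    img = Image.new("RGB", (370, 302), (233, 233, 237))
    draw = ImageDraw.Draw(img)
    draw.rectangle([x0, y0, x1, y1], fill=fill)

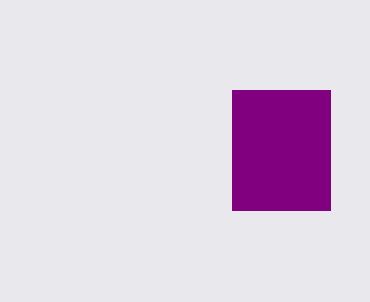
x0 = 232, y0 = 90, x1 = 330, y1 = 210, fill = 'purple'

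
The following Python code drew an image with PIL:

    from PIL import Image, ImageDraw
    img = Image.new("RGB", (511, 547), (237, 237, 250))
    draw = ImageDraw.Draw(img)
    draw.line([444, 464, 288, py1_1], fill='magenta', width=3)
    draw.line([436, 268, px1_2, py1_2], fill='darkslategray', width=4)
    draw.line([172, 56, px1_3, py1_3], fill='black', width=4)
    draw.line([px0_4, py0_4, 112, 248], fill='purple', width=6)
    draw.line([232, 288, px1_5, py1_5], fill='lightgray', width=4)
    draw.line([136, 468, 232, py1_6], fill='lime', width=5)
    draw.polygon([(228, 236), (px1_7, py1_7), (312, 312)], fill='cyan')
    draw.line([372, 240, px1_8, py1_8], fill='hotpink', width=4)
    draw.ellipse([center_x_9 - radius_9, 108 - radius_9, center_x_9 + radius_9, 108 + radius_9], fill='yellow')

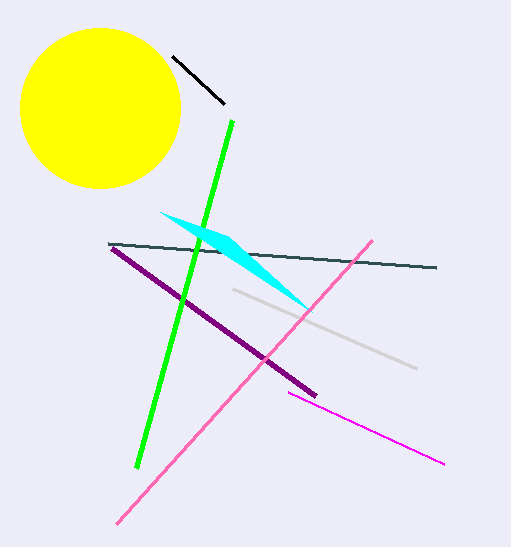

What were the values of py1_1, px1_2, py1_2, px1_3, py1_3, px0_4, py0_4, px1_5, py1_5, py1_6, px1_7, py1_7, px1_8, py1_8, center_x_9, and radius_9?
py1_1 = 392
px1_2 = 108
py1_2 = 244
px1_3 = 224
py1_3 = 104
px0_4 = 316
py0_4 = 396
px1_5 = 416
py1_5 = 368
py1_6 = 120
px1_7 = 160
py1_7 = 212
px1_8 = 116
py1_8 = 524
center_x_9 = 100
radius_9 = 80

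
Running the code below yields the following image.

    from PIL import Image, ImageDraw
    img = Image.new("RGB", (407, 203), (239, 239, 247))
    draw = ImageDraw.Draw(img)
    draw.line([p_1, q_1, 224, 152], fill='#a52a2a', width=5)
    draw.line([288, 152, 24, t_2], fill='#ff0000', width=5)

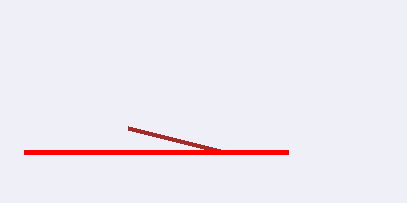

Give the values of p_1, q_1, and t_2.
p_1 = 128
q_1 = 128
t_2 = 152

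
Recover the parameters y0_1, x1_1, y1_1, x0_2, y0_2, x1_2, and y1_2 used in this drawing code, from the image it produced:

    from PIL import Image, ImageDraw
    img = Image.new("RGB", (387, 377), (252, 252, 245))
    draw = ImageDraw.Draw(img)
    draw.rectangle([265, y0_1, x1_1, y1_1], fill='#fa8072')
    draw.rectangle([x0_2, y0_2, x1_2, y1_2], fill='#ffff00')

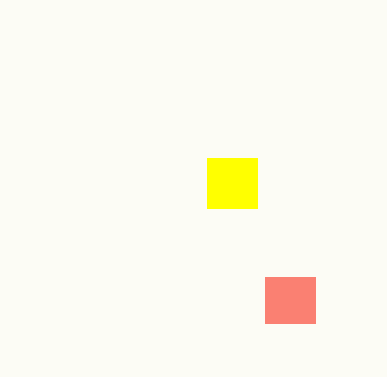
y0_1 = 277; x1_1 = 315; y1_1 = 323; x0_2 = 207; y0_2 = 158; x1_2 = 257; y1_2 = 208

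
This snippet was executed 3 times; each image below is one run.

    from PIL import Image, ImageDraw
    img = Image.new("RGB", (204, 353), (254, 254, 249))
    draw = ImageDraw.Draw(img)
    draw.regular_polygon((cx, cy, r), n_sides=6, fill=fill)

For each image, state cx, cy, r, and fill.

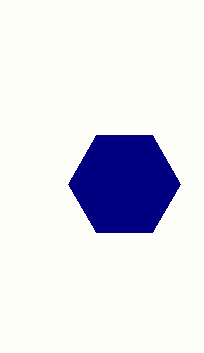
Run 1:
cx = 124; cy = 184; r = 56; fill = 'navy'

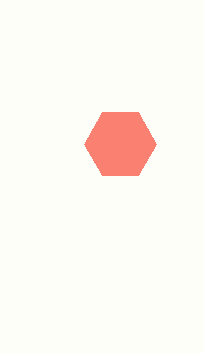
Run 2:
cx = 120
cy = 144
r = 36
fill = 'salmon'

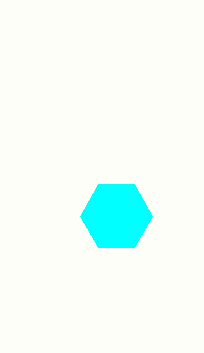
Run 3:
cx = 116; cy = 216; r = 36; fill = 'cyan'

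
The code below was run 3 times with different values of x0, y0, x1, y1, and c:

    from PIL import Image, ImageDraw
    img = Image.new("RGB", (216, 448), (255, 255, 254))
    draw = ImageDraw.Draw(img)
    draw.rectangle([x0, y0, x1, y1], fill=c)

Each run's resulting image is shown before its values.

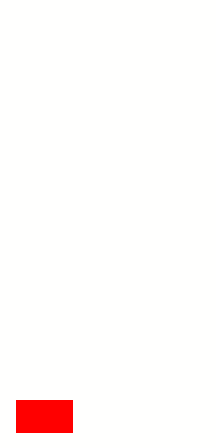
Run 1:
x0 = 16; y0 = 400; x1 = 72; y1 = 432; c = 'red'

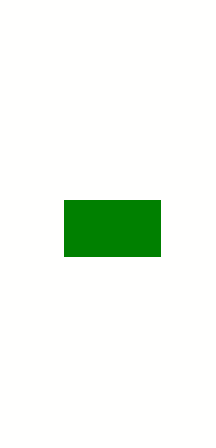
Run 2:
x0 = 64, y0 = 200, x1 = 160, y1 = 256, c = 'green'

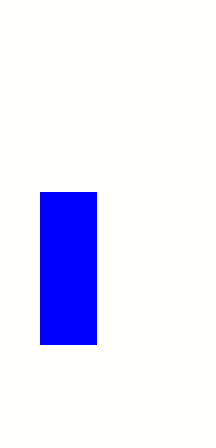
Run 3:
x0 = 40
y0 = 192
x1 = 96
y1 = 344
c = 'blue'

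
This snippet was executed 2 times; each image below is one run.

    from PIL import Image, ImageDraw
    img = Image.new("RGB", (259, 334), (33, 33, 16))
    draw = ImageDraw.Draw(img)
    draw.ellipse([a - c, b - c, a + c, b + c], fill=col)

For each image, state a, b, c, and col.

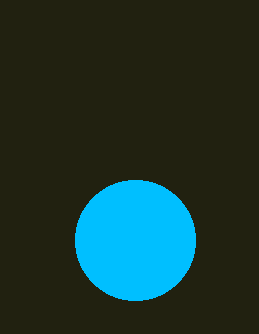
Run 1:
a = 135
b = 240
c = 60
col = 'deepskyblue'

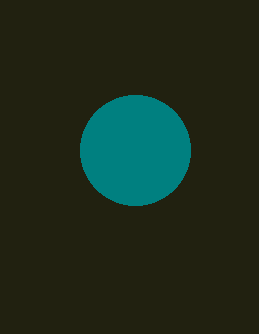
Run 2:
a = 135
b = 150
c = 55
col = 'teal'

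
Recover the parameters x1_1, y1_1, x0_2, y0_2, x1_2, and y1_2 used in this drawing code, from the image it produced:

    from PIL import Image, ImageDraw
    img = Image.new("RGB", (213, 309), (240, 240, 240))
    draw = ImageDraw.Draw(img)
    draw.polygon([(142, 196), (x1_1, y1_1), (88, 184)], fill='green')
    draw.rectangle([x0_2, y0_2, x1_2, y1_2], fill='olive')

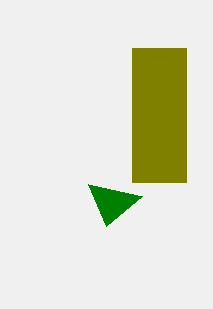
x1_1 = 106; y1_1 = 226; x0_2 = 132; y0_2 = 48; x1_2 = 186; y1_2 = 182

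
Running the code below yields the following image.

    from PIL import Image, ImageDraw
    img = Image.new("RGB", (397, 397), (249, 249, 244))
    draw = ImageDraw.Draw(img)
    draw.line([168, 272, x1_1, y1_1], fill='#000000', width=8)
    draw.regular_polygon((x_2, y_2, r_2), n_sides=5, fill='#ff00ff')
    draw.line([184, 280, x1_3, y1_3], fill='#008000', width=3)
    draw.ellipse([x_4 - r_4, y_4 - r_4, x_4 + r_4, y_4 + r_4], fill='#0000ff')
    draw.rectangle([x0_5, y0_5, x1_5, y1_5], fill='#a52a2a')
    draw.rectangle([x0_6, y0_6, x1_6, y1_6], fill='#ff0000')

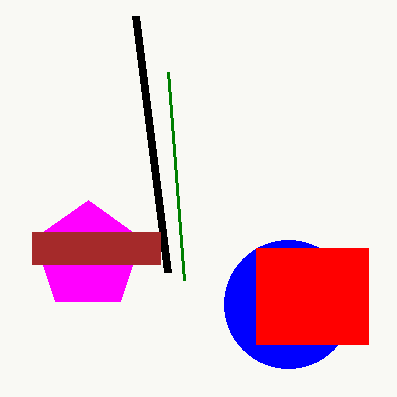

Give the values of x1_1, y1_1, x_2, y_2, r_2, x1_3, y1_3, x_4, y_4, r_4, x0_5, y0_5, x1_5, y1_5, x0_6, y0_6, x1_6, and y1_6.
x1_1 = 136
y1_1 = 16
x_2 = 88
y_2 = 256
r_2 = 56
x1_3 = 168
y1_3 = 72
x_4 = 288
y_4 = 304
r_4 = 64
x0_5 = 32
y0_5 = 232
x1_5 = 160
y1_5 = 264
x0_6 = 256
y0_6 = 248
x1_6 = 368
y1_6 = 344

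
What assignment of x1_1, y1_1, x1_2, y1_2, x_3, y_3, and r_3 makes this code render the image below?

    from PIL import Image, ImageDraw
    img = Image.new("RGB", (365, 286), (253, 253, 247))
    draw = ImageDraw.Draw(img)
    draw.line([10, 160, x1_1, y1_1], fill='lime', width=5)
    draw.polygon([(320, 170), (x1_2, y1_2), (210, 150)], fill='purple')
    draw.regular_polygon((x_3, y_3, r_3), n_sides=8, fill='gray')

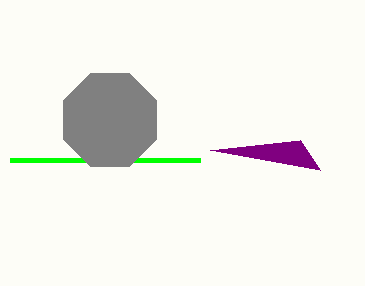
x1_1 = 200, y1_1 = 160, x1_2 = 300, y1_2 = 140, x_3 = 110, y_3 = 120, r_3 = 50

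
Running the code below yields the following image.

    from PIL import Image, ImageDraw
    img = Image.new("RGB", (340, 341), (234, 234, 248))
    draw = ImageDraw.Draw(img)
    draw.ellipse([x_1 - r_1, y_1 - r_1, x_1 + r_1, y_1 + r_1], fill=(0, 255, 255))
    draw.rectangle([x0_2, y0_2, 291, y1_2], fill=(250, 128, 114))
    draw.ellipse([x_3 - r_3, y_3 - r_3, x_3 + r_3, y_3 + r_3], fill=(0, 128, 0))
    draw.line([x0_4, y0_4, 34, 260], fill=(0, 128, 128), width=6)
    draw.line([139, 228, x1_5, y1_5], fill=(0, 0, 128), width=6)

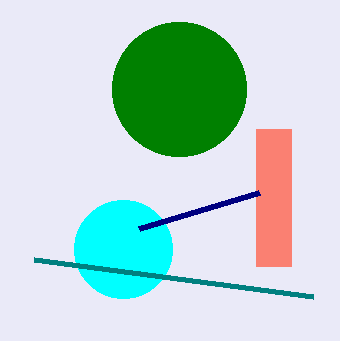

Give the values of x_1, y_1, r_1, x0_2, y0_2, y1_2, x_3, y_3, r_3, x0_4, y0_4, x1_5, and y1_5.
x_1 = 123; y_1 = 249; r_1 = 49; x0_2 = 256; y0_2 = 129; y1_2 = 266; x_3 = 179; y_3 = 89; r_3 = 67; x0_4 = 313; y0_4 = 297; x1_5 = 259; y1_5 = 192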